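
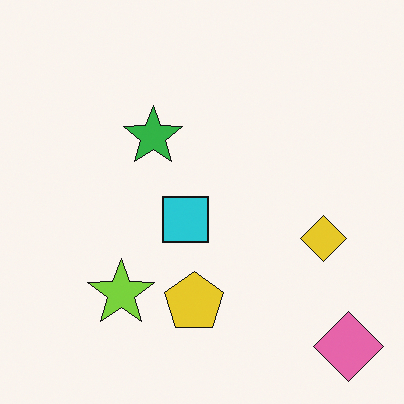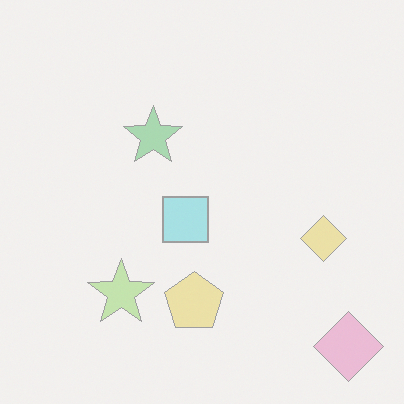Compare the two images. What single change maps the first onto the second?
It was given much lower contrast.

Tones are pushed toward mid-grey across the whole image — a global contrast change.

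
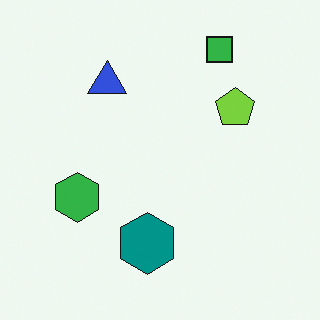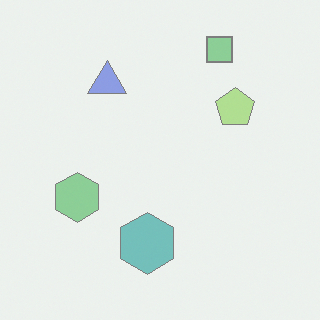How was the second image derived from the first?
The image was washed out (contrast reduced).

Tones are pushed toward mid-grey across the whole image — a global contrast change.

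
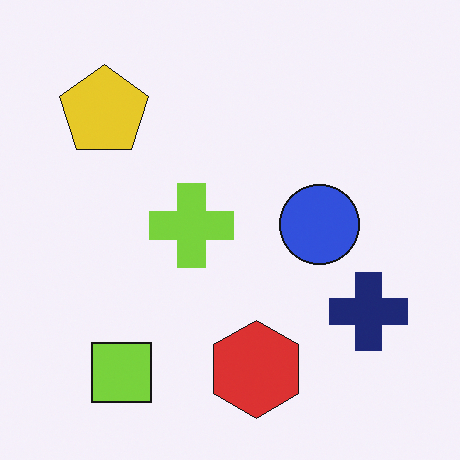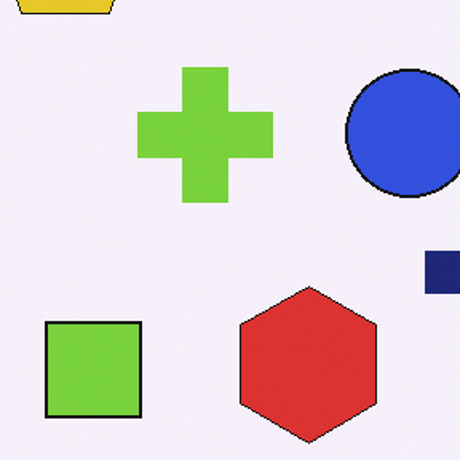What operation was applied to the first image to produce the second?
The image was cropped to a modestly smaller region and rescaled.

The visible shapes are larger and the field of view is narrower; shapes near the original edges may be partly or wholly outside the frame — a crop-and-rescale.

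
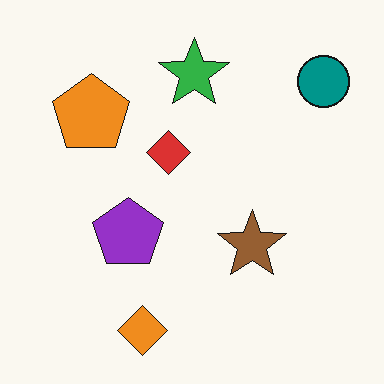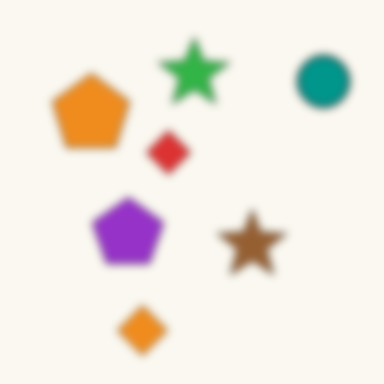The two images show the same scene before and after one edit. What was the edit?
It was moderately blurred.

Shape edges and outlines are uniformly softened across the whole image.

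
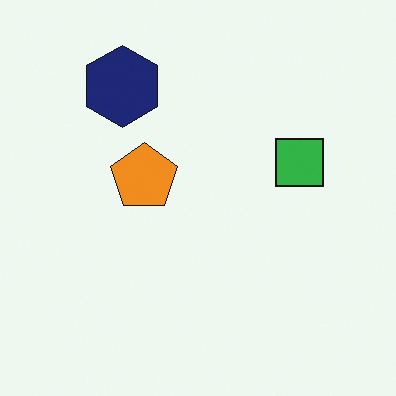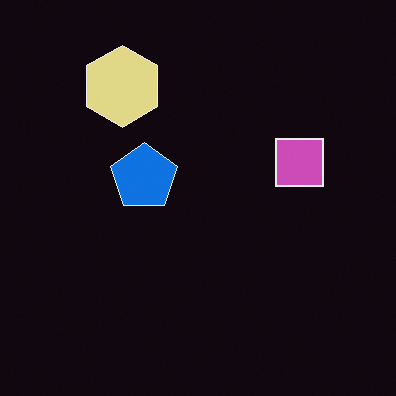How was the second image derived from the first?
Color-inverted (negative).

The light background has become dark and every shape's color is its complement — a photographic negative.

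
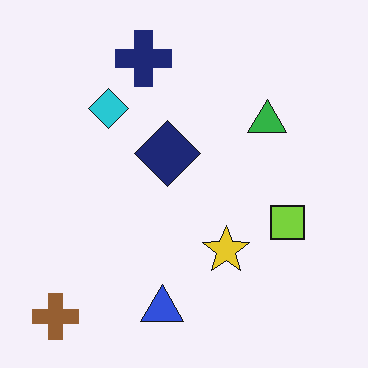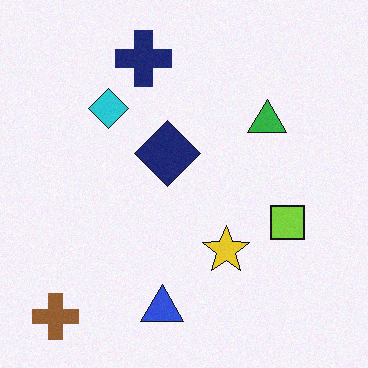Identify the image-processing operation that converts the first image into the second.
It was degraded with light additive noise.

Random speckle covers the whole image, including the flat background.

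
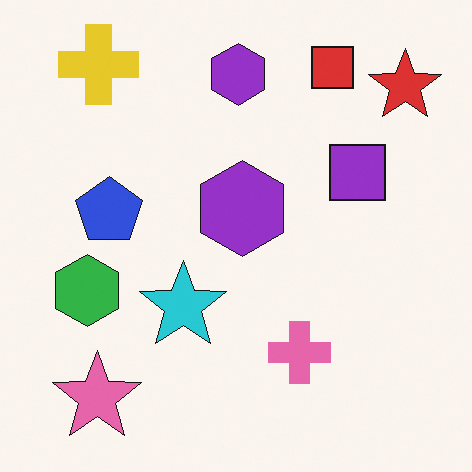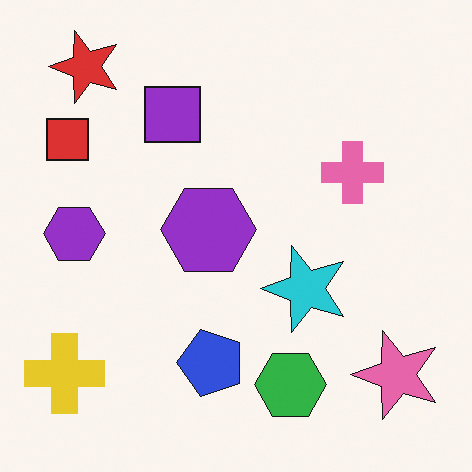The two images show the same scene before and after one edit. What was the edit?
Rotated 90° counter-clockwise.

The red star sits in the top-right of the first image and the top-left of the second — consistent with a whole-image 90° counter-clockwise rotation.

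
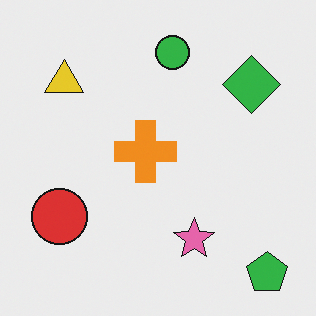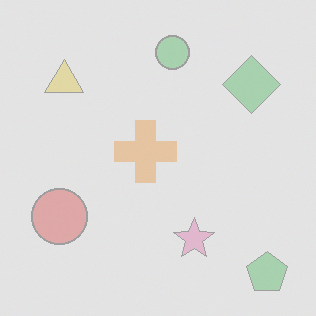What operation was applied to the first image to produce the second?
It was given much lower contrast.

Tones are pushed toward mid-grey across the whole image — a global contrast change.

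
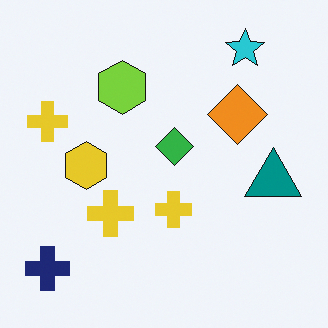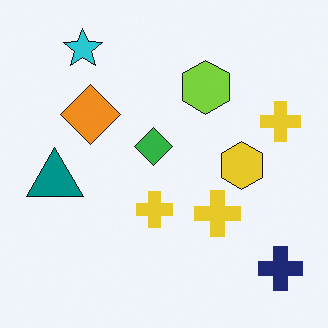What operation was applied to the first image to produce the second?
Flipped horizontally (left ↔ right).

The navy cross is in the bottom-left of the first image and the bottom-right of the second — shapes on opposite sides of the vertical midline have swapped in a mirror flip.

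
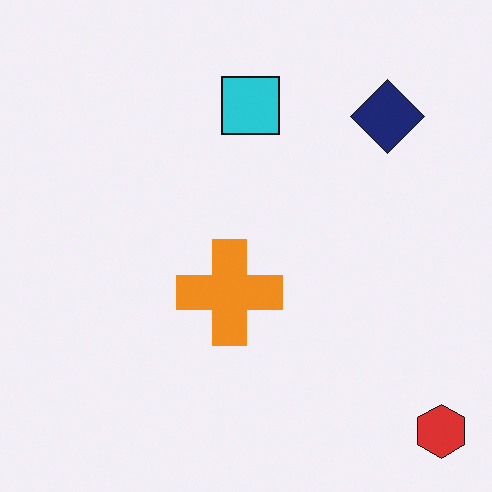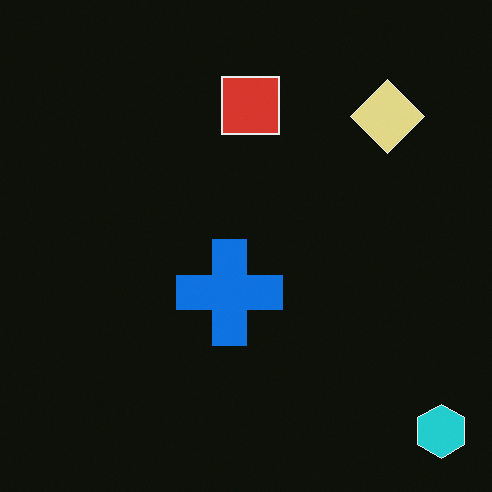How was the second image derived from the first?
The image was color-inverted (negative).

The light background has become dark and every shape's color is its complement — a photographic negative.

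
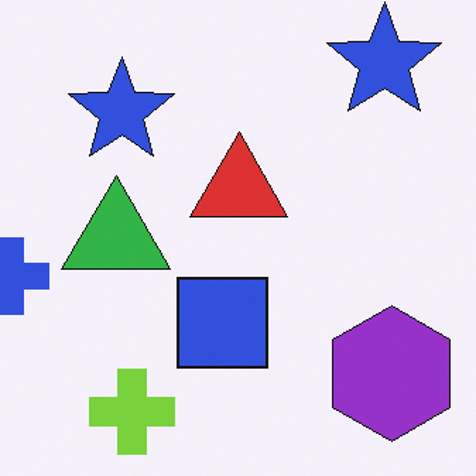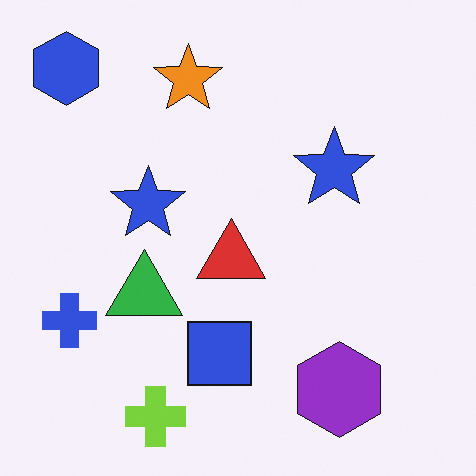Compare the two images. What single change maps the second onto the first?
The image was cropped to a modestly smaller region and rescaled.

The visible shapes are larger and the field of view is narrower; shapes near the original edges may be partly or wholly outside the frame — a crop-and-rescale.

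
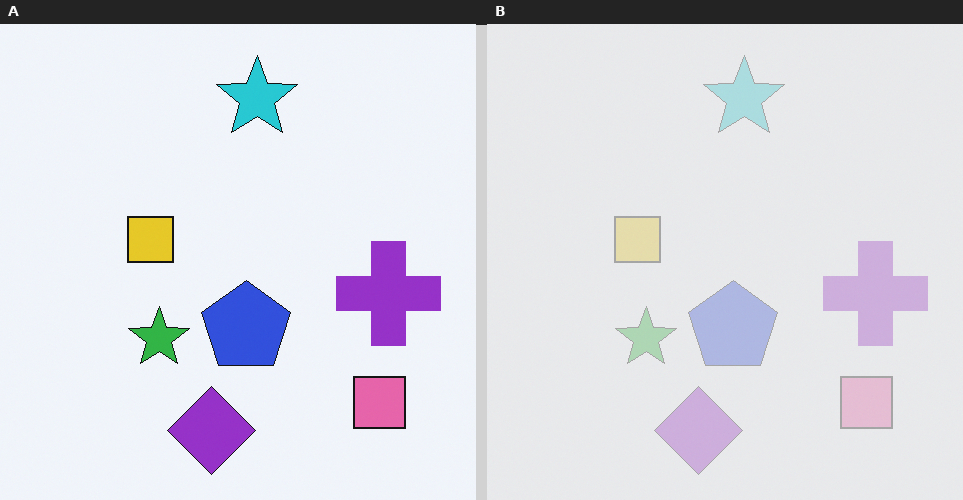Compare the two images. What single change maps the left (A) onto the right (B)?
Given much lower contrast.

Tones are pushed toward mid-grey across the whole image — a global contrast change.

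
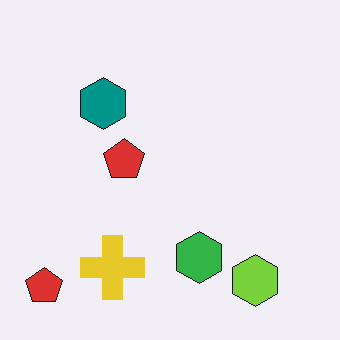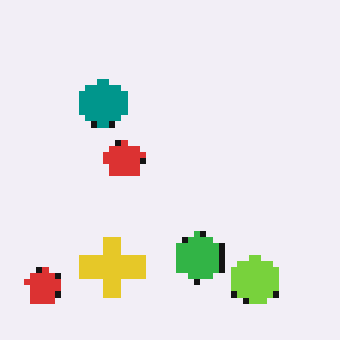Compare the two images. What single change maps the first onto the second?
Moderately pixelated.

Shapes are reduced to large square blocks; fine edges and outlines are lost — a downscale-then-upscale (mosaic) effect.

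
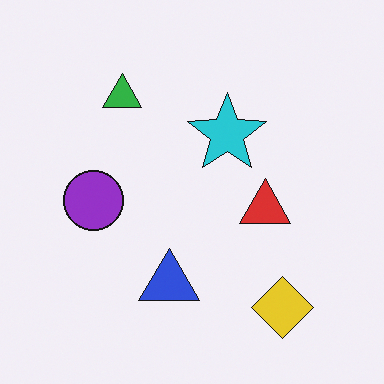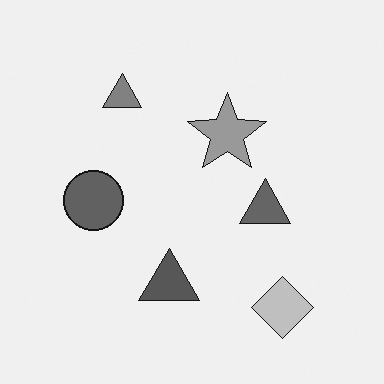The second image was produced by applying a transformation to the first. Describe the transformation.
The transformation is: converted to grayscale.

All color is removed — every shape is now a shade of grey.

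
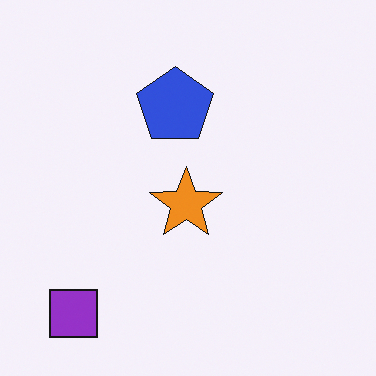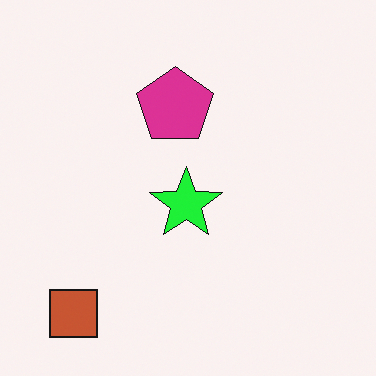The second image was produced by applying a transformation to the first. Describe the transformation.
This is the original image hue-shifted by a moderate amount.

Every shape's color has rotated by the same amount around the hue wheel — a uniform hue shift.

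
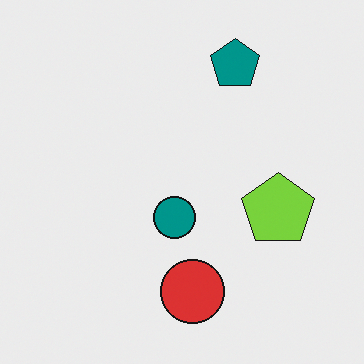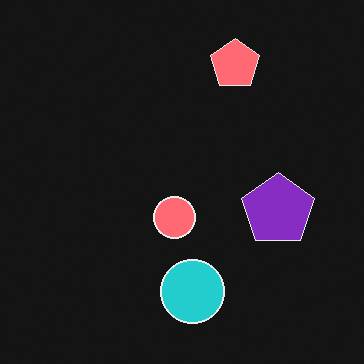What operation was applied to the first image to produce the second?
The second image is the first color-inverted (negative).

The light background has become dark and every shape's color is its complement — a photographic negative.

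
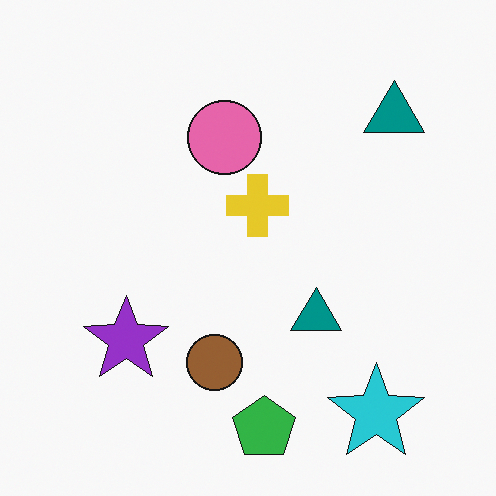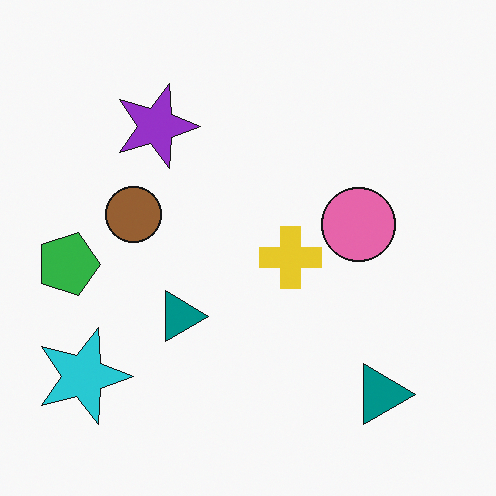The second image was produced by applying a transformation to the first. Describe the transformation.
Rotated 90° clockwise.

The cyan star sits in the bottom-right of the first image and the bottom-left of the second — consistent with a whole-image 90° clockwise rotation.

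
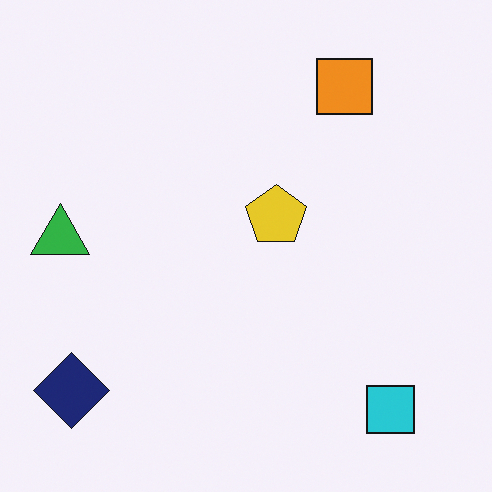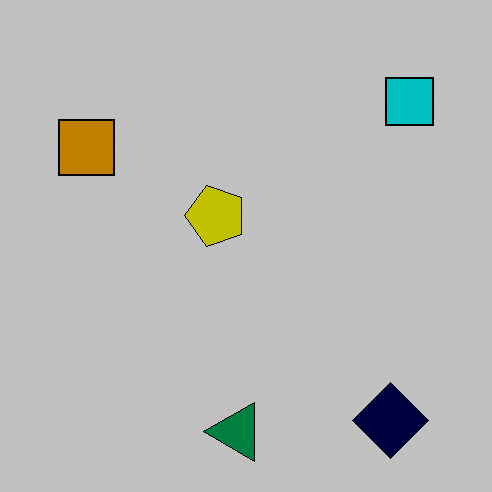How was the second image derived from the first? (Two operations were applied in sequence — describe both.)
The second image is the first heavily posterized to just a handful of flat colors, then rotated 90° counter-clockwise.

Each flat color has snapped to a coarser quantized level — most visibly, the near-white background has dropped to a flat grey. The navy diamond sits in the bottom-left of the first image and the bottom-right of the second — consistent with a whole-image 90° counter-clockwise rotation.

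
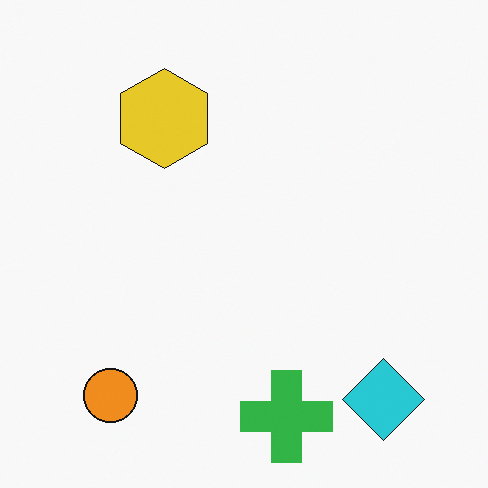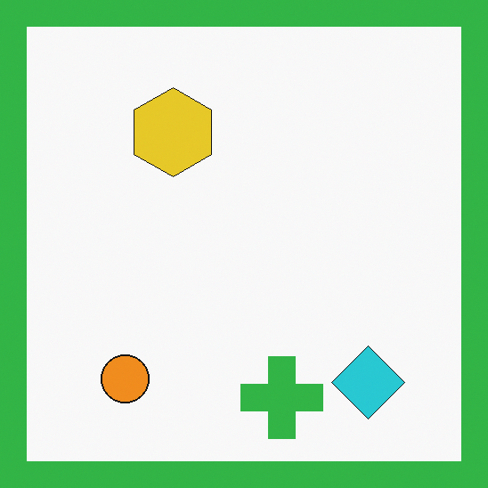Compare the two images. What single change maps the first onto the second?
The transformation is: framed with a green border.

A solid green frame runs around the edge of the second image, with the content slightly shrunk inside it.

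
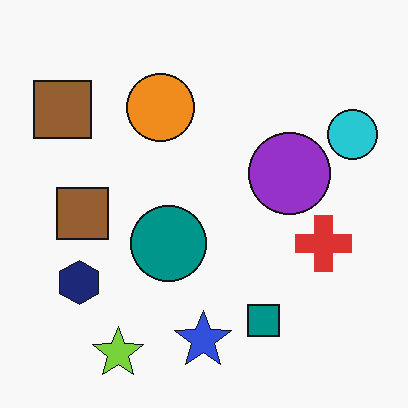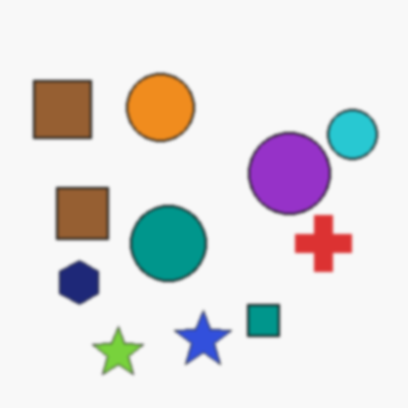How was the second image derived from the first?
It was lightly blurred.

Shape edges and outlines are uniformly softened across the whole image.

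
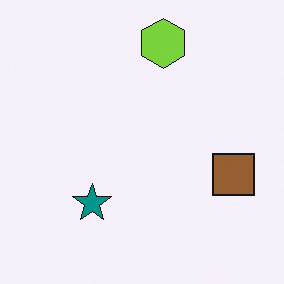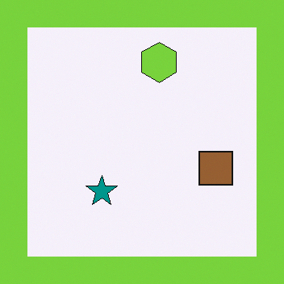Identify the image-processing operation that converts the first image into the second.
The transformation is: framed with a lime border.

A solid lime frame runs around the edge of the second image, with the content slightly shrunk inside it.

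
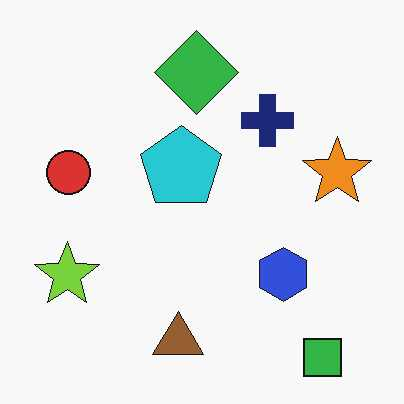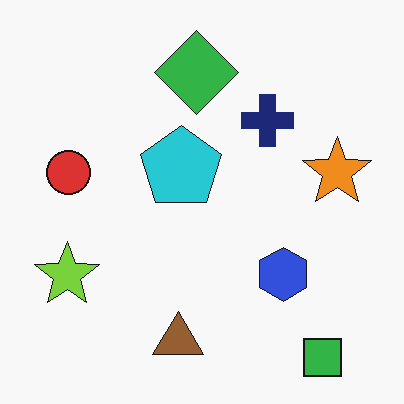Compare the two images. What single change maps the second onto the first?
The first image is the second JPEG-compressed with visible artifacts.

Blocky 8×8 compression artifacts appear around shape edges and the flat background shows ringing — characteristic JPEG degradation.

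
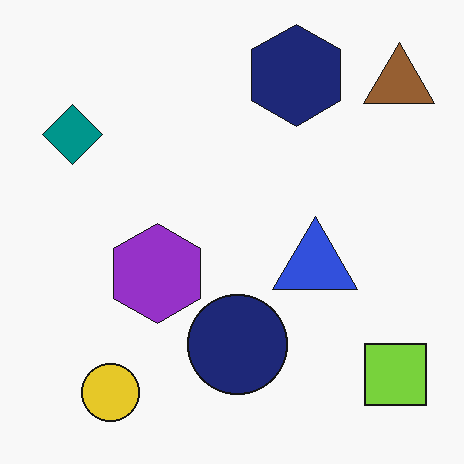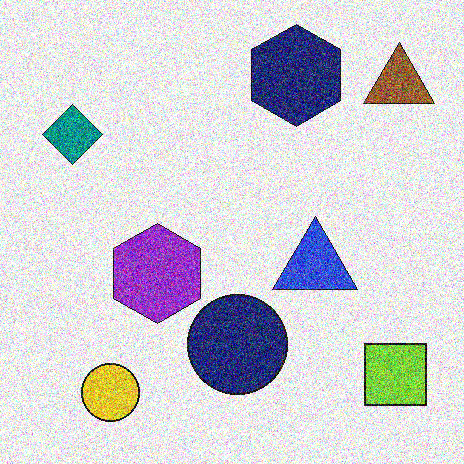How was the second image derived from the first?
The transformation is: degraded with a thick layer of grain.

Random speckle covers the whole image, including the flat background.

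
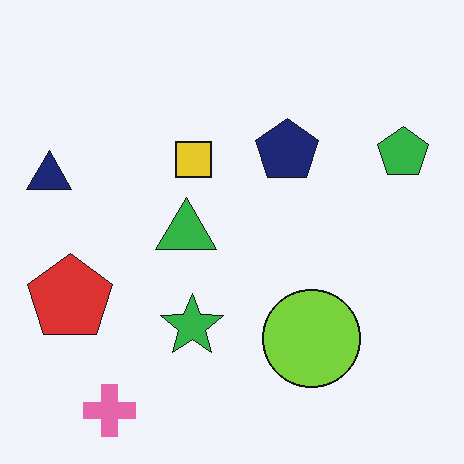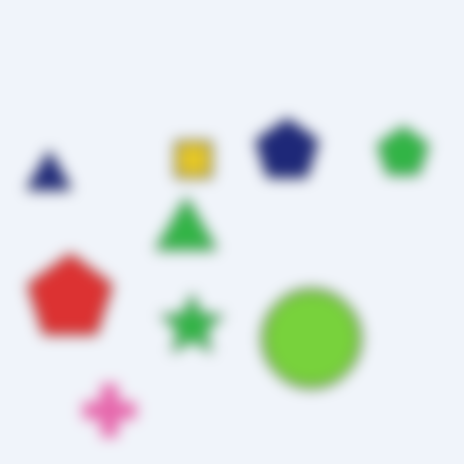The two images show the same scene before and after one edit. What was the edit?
It was strongly gaussian-blurred.

Shape edges and outlines are uniformly softened across the whole image.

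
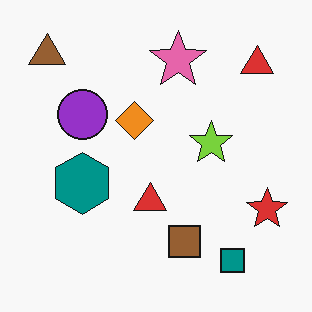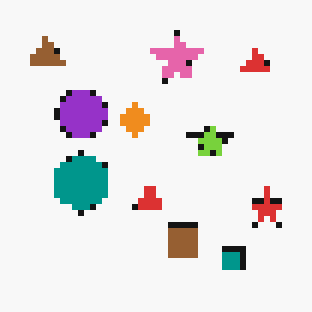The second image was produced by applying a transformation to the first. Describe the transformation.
It was moderately pixelated.

Shapes are reduced to large square blocks; fine edges and outlines are lost — a downscale-then-upscale (mosaic) effect.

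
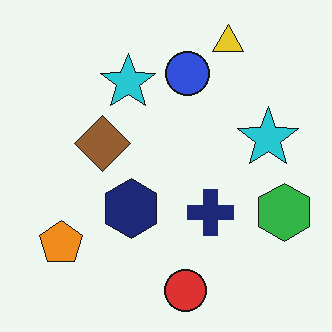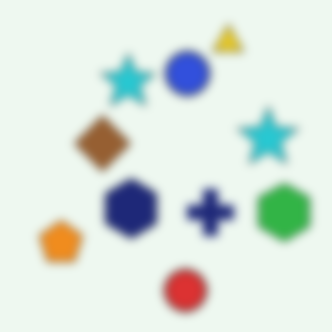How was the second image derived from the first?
The image was noticeably gaussian-blurred.

Shape edges and outlines are uniformly softened across the whole image.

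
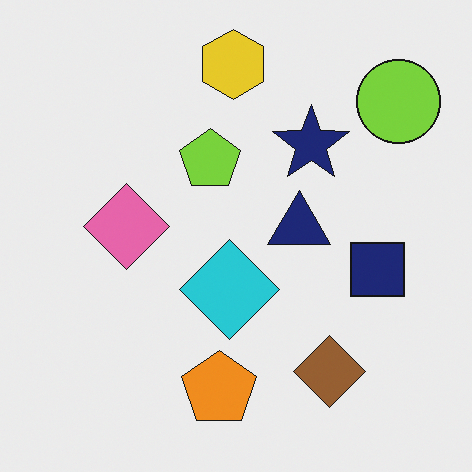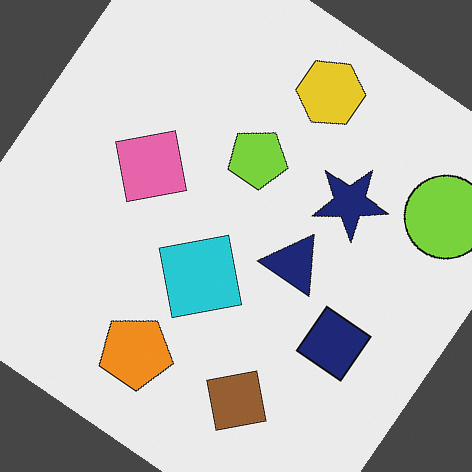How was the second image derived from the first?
The transformation is: rotated clockwise by a large amount — several tens of degrees.

Every shape is tilted by the same angle and the image corners show triangular fill wedges — a whole-image rotation by a non-right angle.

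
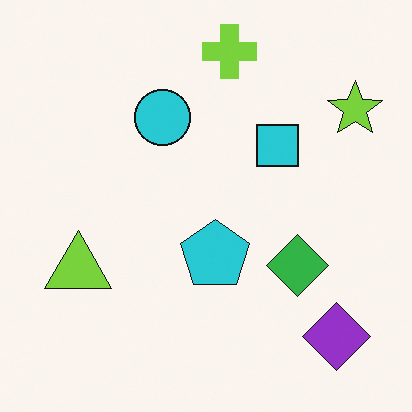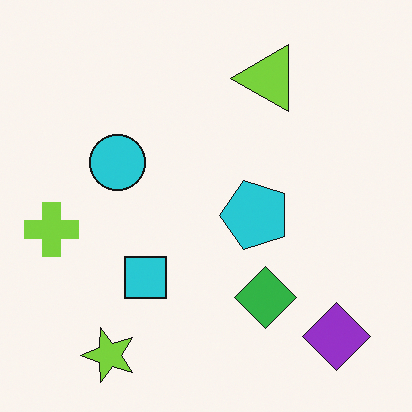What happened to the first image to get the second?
This is the original image transposed (reflected across the top-left ↔ bottom-right diagonal).

Shapes have swapped their row and column positions — what was in the top-right is now in the bottom-left — a diagonal reflection.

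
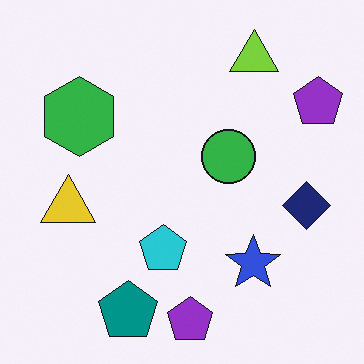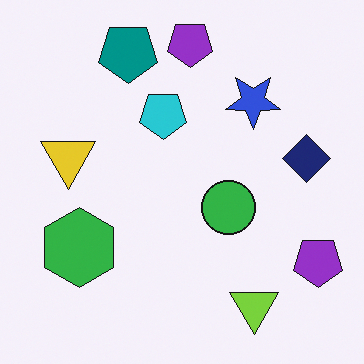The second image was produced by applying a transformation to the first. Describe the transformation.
The second image is the first flipped vertically (top ↔ bottom).

The teal pentagon is in the bottom of the first image and the top of the second — shapes on opposite sides of the horizontal midline have swapped in a mirror flip.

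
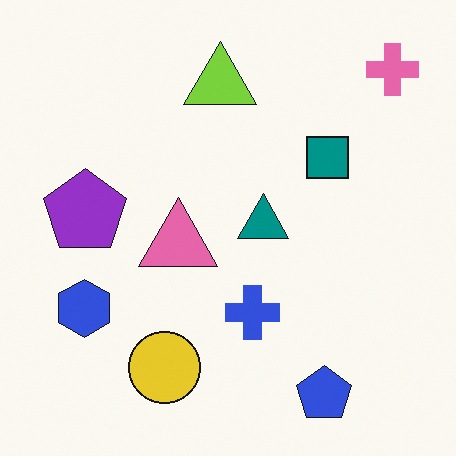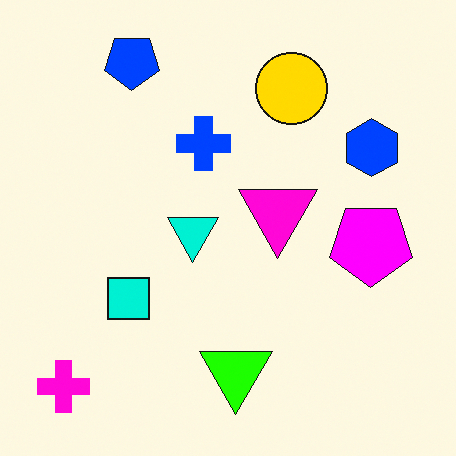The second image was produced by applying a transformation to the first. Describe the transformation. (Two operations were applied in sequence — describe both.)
Heavily oversaturated, then rotated 180°.

All colors are more vivid — a global saturation change. The pink cross sits in the top-right of the first image and the bottom-left of the second — consistent with a whole-image 180° rotation.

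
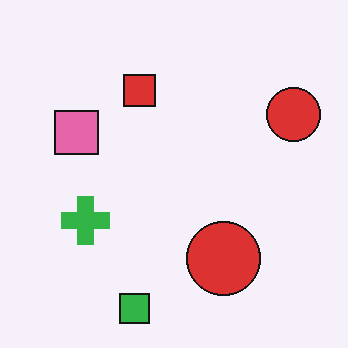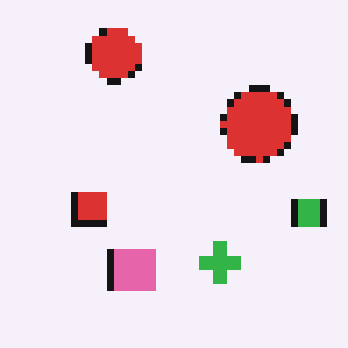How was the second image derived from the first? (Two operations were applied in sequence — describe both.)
Rotated 90° counter-clockwise, then pixelated into visible square blocks.

The green square sits in the bottom of the first image and the right of the second — consistent with a whole-image 90° counter-clockwise rotation. Shapes are reduced to large square blocks; fine edges and outlines are lost — a downscale-then-upscale (mosaic) effect.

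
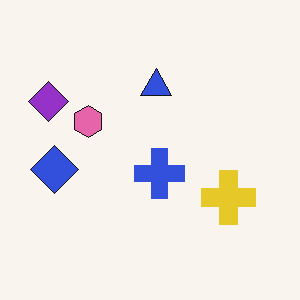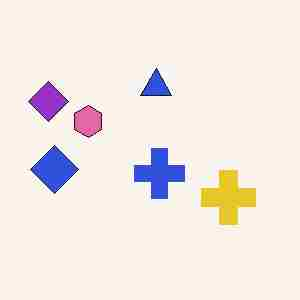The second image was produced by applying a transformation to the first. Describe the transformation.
This is the original image degraded with heavy JPEG compression.

Blocky 8×8 compression artifacts appear around shape edges and the flat background shows ringing — characteristic JPEG degradation.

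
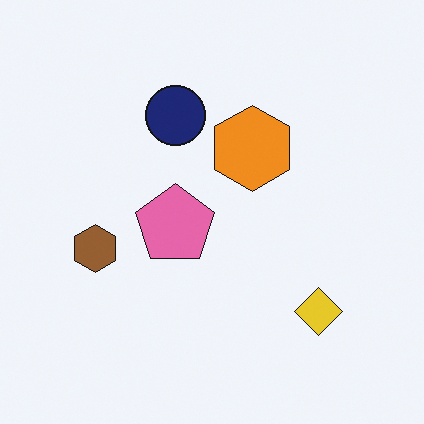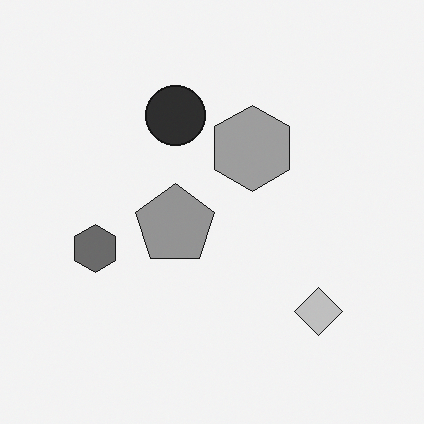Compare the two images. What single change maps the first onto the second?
The image was converted to grayscale.

All color is removed — every shape is now a shade of grey.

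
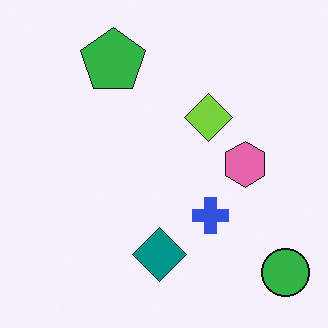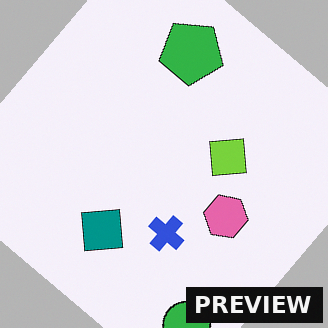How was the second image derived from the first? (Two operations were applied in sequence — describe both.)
Rotated clockwise by a large amount — several tens of degrees, then watermarked with the text "PREVIEW" in the lower-right corner.

Every shape is tilted by the same angle and the image corners show triangular fill wedges — a whole-image rotation by a non-right angle. A dark label reading "PREVIEW" appears in the lower-right corner.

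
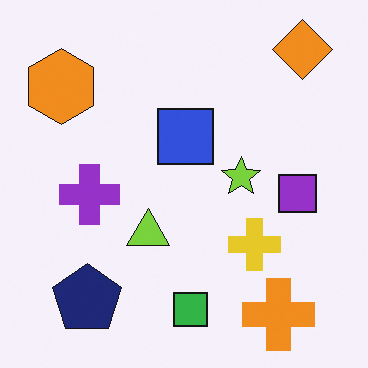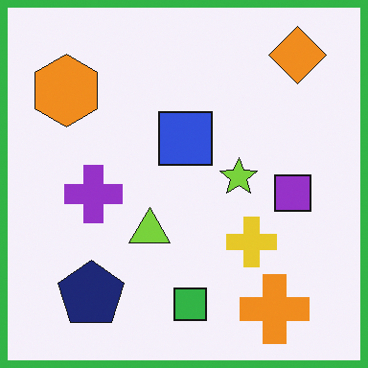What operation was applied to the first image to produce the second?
The second image is the first framed with a green border.

A solid green frame runs around the edge of the second image, with the content slightly shrunk inside it.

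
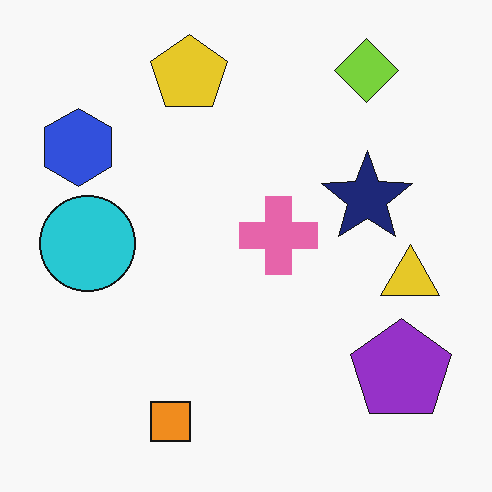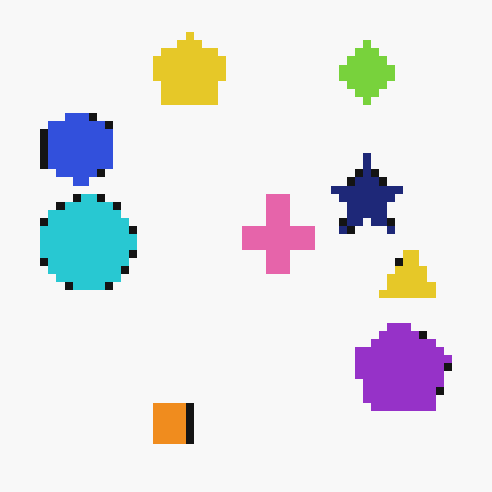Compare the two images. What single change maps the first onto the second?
The transformation is: pixelated into visible square blocks.

Shapes are reduced to large square blocks; fine edges and outlines are lost — a downscale-then-upscale (mosaic) effect.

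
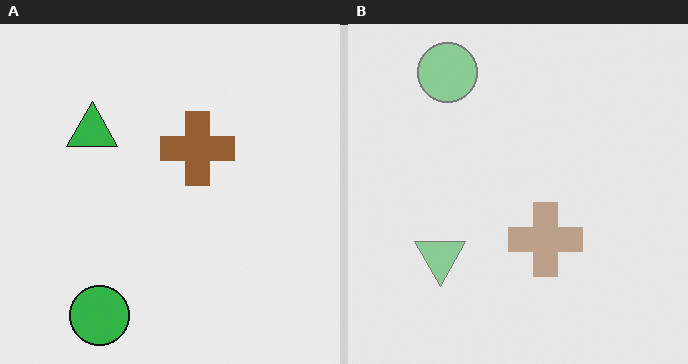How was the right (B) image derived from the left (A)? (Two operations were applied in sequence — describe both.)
It was given much lower contrast, then flipped vertically (top ↔ bottom).

Tones are pushed toward mid-grey across the whole image — a global contrast change. The green circle is in the bottom-left of the left (A) image and the top-left of the right (B) — shapes on opposite sides of the horizontal midline have swapped in a mirror flip.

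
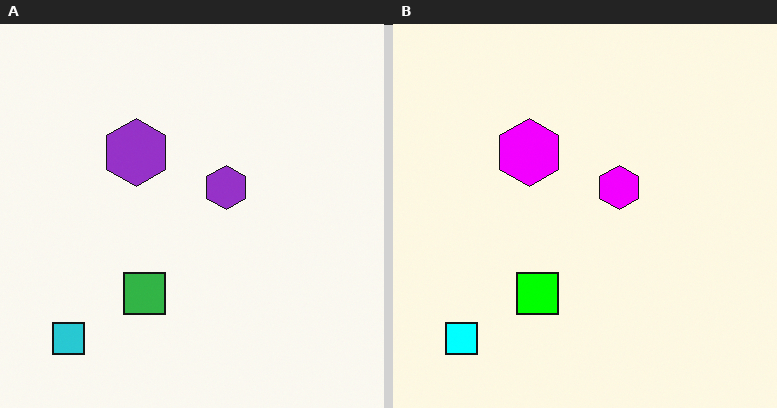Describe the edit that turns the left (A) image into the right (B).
The transformation is: made much more vivid (saturation change).

All colors are more vivid — a global saturation change.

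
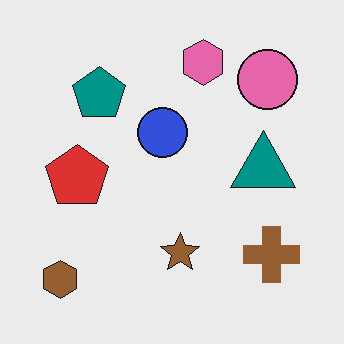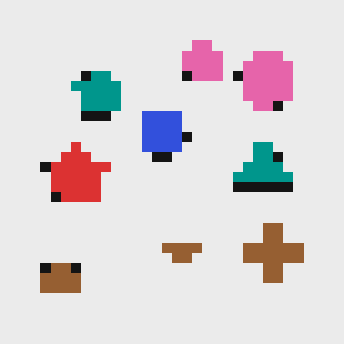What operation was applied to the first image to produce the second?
The image was coarsely pixelated.

Shapes are reduced to large square blocks; fine edges and outlines are lost — a downscale-then-upscale (mosaic) effect.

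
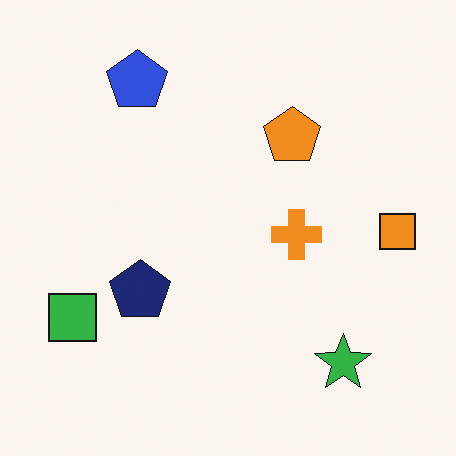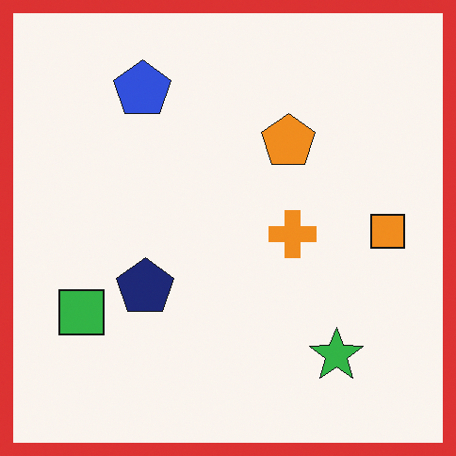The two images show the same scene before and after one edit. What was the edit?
It was framed with a red border.

A solid red frame runs around the edge of the second image, with the content slightly shrunk inside it.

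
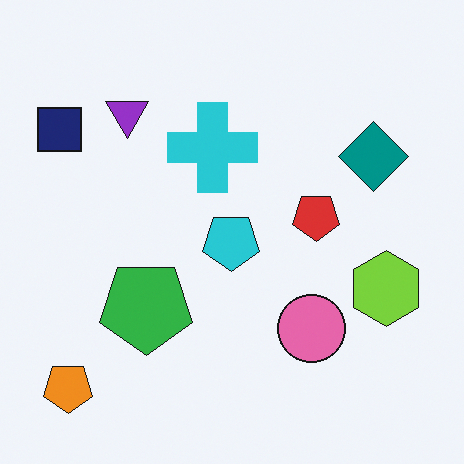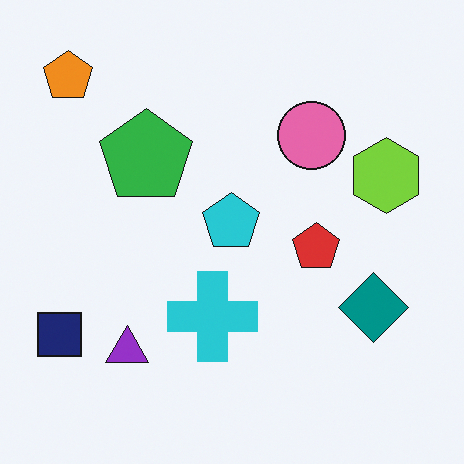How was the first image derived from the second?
Flipped vertically (top ↔ bottom).

The orange pentagon is in the top-left of the second image and the bottom-left of the first — shapes on opposite sides of the horizontal midline have swapped in a mirror flip.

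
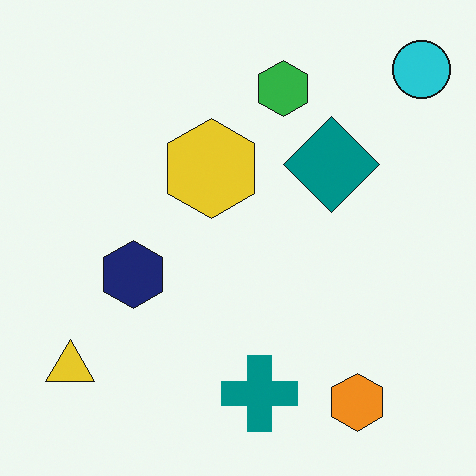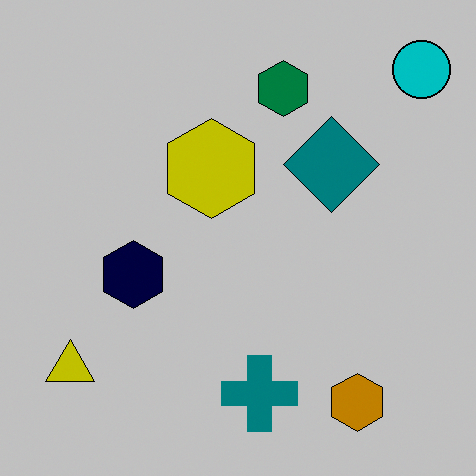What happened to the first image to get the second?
The transformation is: heavily posterized to just a handful of flat colors.

Each flat color has snapped to a coarser quantized level — most visibly, the near-white background has dropped to a flat grey.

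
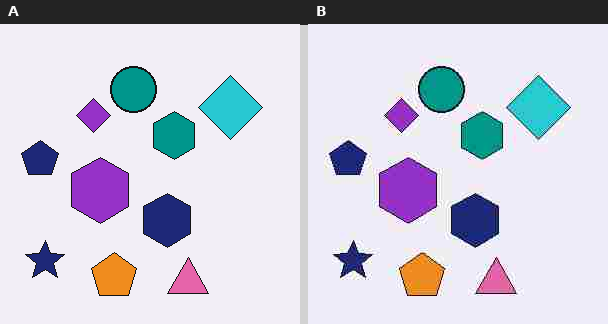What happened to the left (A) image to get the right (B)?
The transformation is: heavily JPEG-compressed with obvious blocking artifacts.

Blocky 8×8 compression artifacts appear around shape edges and the flat background shows ringing — characteristic JPEG degradation.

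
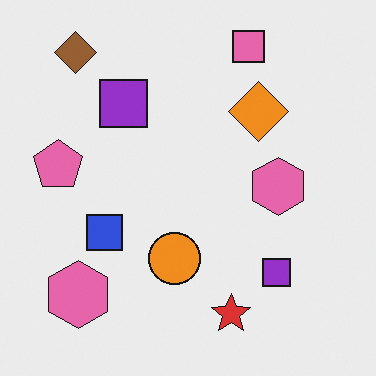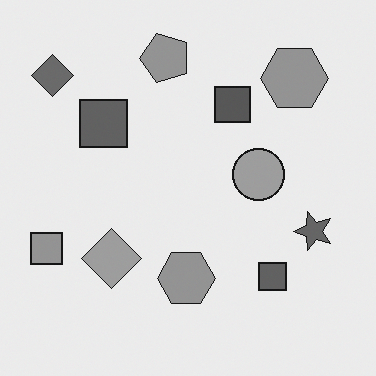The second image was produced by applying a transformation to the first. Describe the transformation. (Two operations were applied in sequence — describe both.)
It was converted to grayscale, then transposed (reflected across the top-left ↔ bottom-right diagonal).

All color is removed — every shape is now a shade of grey. Shapes have swapped their row and column positions — what was in the top-right is now in the bottom-left — a diagonal reflection.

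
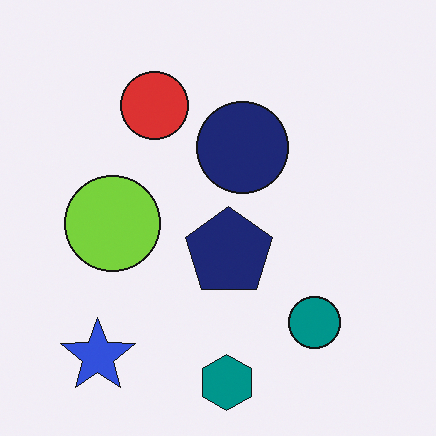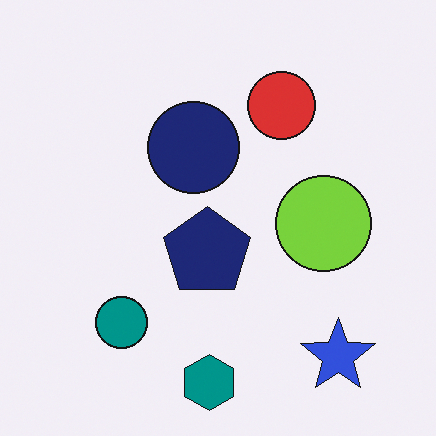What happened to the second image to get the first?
The image was flipped horizontally (left ↔ right).

The blue star is in the bottom-right of the second image and the bottom-left of the first — shapes on opposite sides of the vertical midline have swapped in a mirror flip.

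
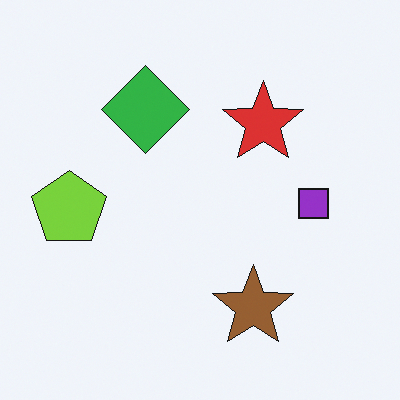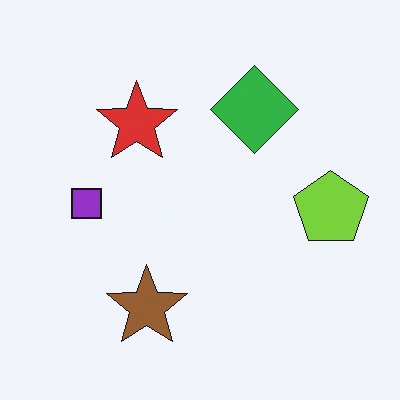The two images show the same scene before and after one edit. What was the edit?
The image was flipped horizontally (left ↔ right).

The lime pentagon is in the left of the first image and the right of the second — shapes on opposite sides of the vertical midline have swapped in a mirror flip.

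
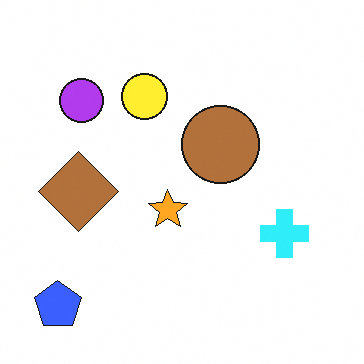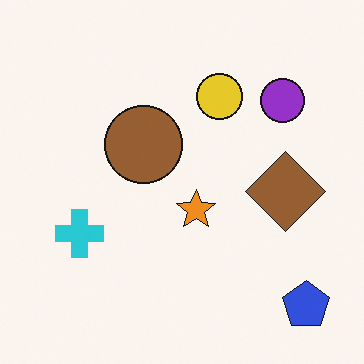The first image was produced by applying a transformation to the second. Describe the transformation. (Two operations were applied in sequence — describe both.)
The first image is the second slightly brightened, then flipped horizontally (left ↔ right).

Every pixel — background and shapes alike — is uniformly brightened. The blue pentagon is in the bottom-right of the second image and the bottom-left of the first — shapes on opposite sides of the vertical midline have swapped in a mirror flip.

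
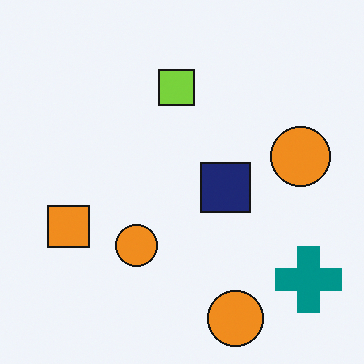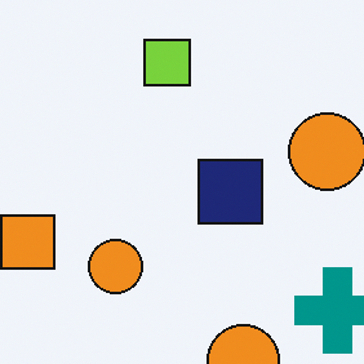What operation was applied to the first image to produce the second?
It was cropped to a modestly smaller region and rescaled.

The visible shapes are larger and the field of view is narrower; shapes near the original edges may be partly or wholly outside the frame — a crop-and-rescale.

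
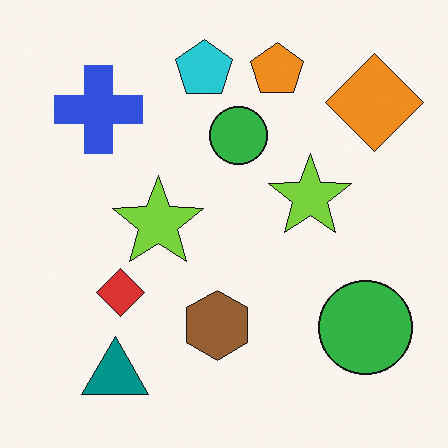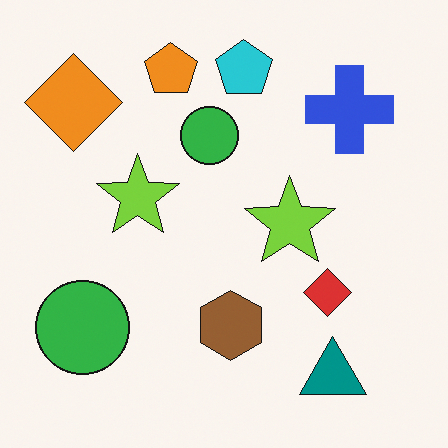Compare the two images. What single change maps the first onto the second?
The image was flipped horizontally (left ↔ right).

The orange diamond is in the top-right of the first image and the top-left of the second — shapes on opposite sides of the vertical midline have swapped in a mirror flip.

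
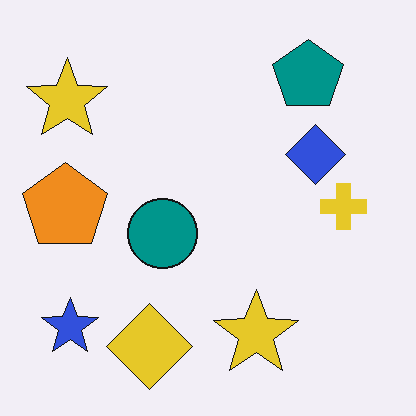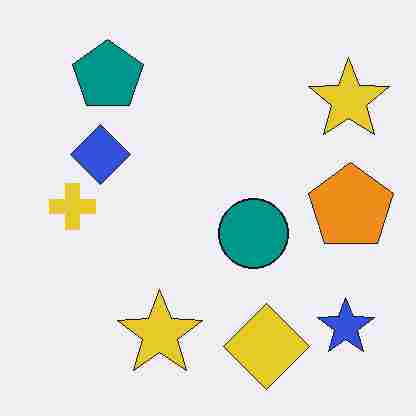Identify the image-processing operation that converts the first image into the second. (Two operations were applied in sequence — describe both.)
This is the original image flipped horizontally (left ↔ right), then heavily JPEG-compressed with obvious blocking artifacts.

The orange pentagon is in the left of the first image and the right of the second — shapes on opposite sides of the vertical midline have swapped in a mirror flip. Blocky 8×8 compression artifacts appear around shape edges and the flat background shows ringing — characteristic JPEG degradation.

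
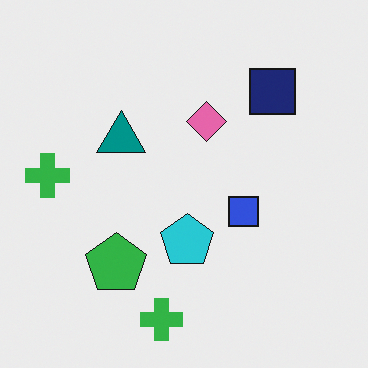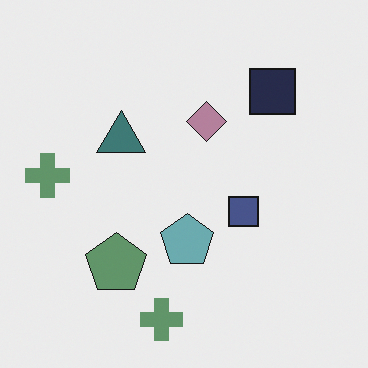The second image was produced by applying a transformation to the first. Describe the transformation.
The transformation is: heavily desaturated.

All colors are more muted and greyish — a global saturation change.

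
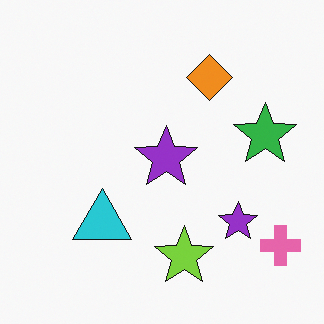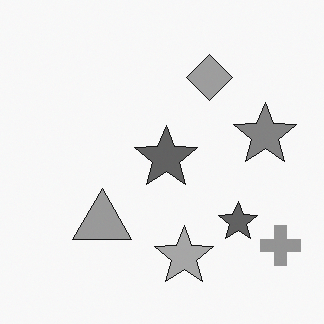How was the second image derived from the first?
The image was converted to grayscale.

All color is removed — every shape is now a shade of grey.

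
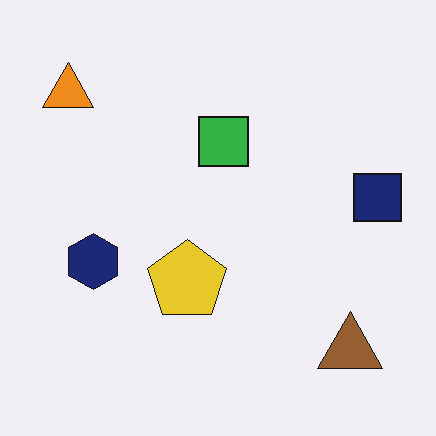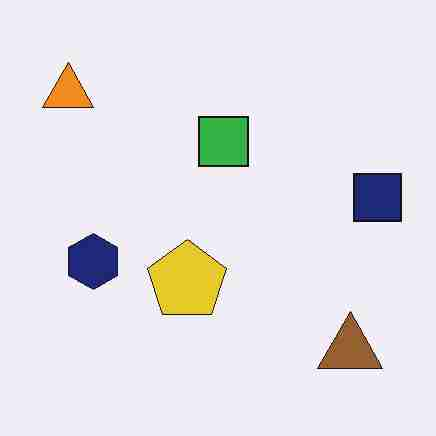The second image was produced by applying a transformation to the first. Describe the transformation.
This is the original image heavily JPEG-compressed with obvious blocking artifacts.

Blocky 8×8 compression artifacts appear around shape edges and the flat background shows ringing — characteristic JPEG degradation.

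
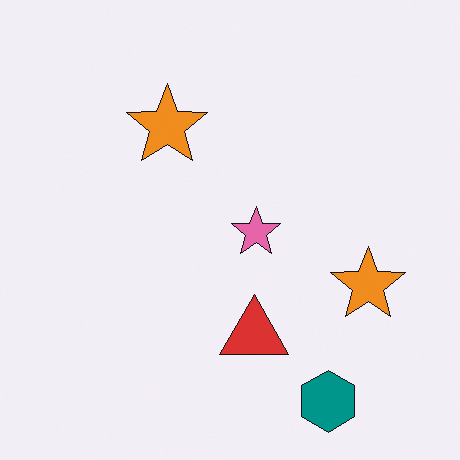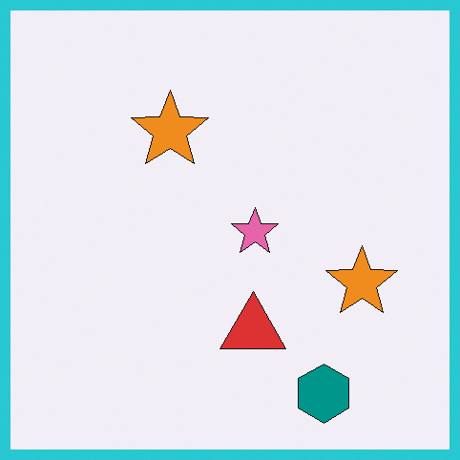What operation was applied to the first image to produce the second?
It was framed with a cyan border.

A solid cyan frame runs around the edge of the second image, with the content slightly shrunk inside it.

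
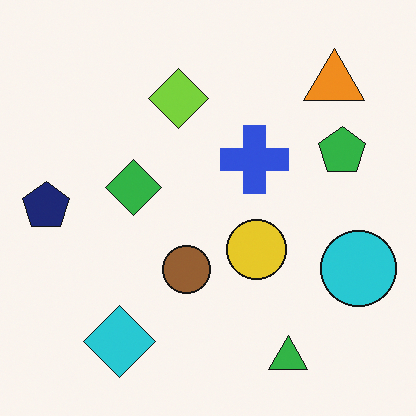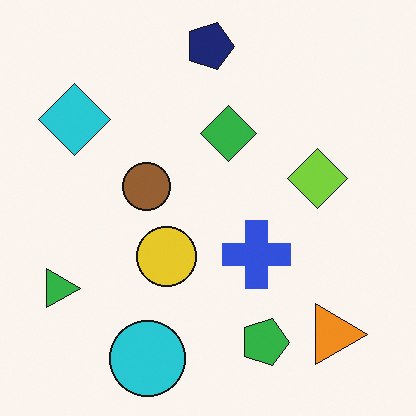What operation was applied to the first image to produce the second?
Rotated 90° clockwise.

The orange triangle sits in the top-right of the first image and the bottom-right of the second — consistent with a whole-image 90° clockwise rotation.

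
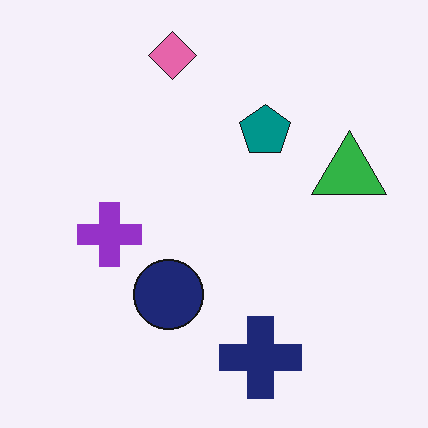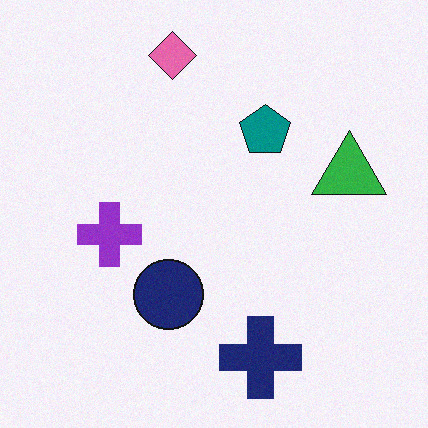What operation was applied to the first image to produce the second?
This is the original image degraded with subtle gaussian noise.

Random speckle covers the whole image, including the flat background.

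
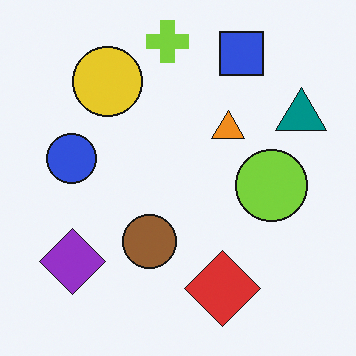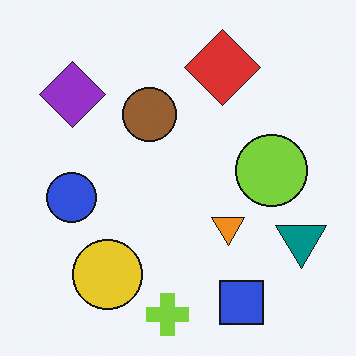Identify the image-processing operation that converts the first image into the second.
The second image is the first flipped vertically (top ↔ bottom).

The lime cross is in the top of the first image and the bottom of the second — shapes on opposite sides of the horizontal midline have swapped in a mirror flip.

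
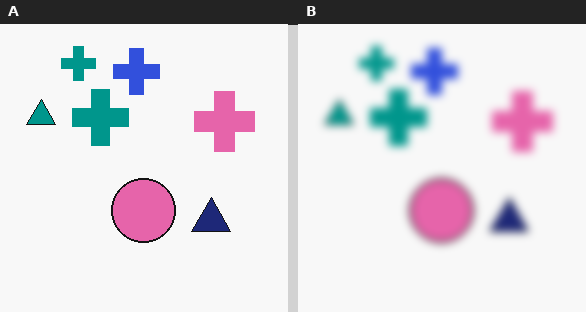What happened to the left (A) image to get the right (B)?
Noticeably gaussian-blurred.

Shape edges and outlines are uniformly softened across the whole image.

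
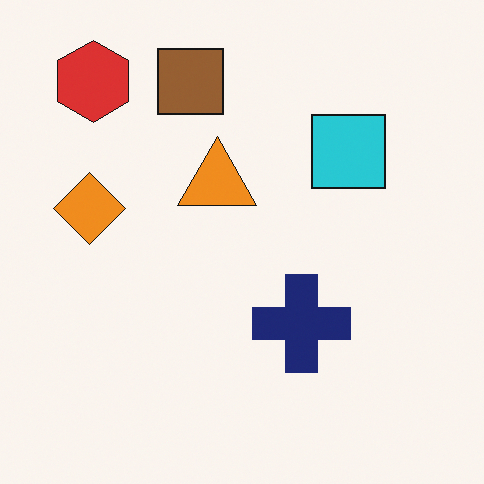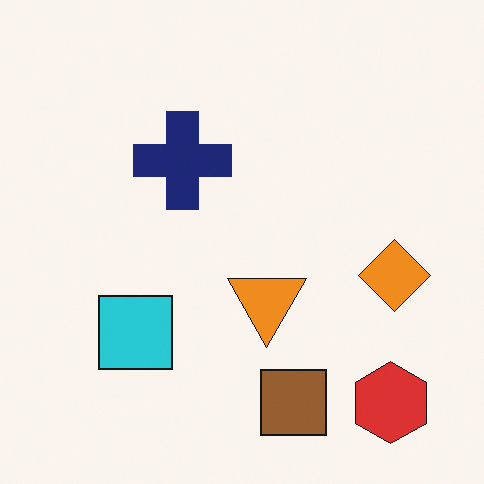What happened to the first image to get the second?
The image was rotated 180°.

The red hexagon sits in the top-left of the first image and the bottom-right of the second — consistent with a whole-image 180° rotation.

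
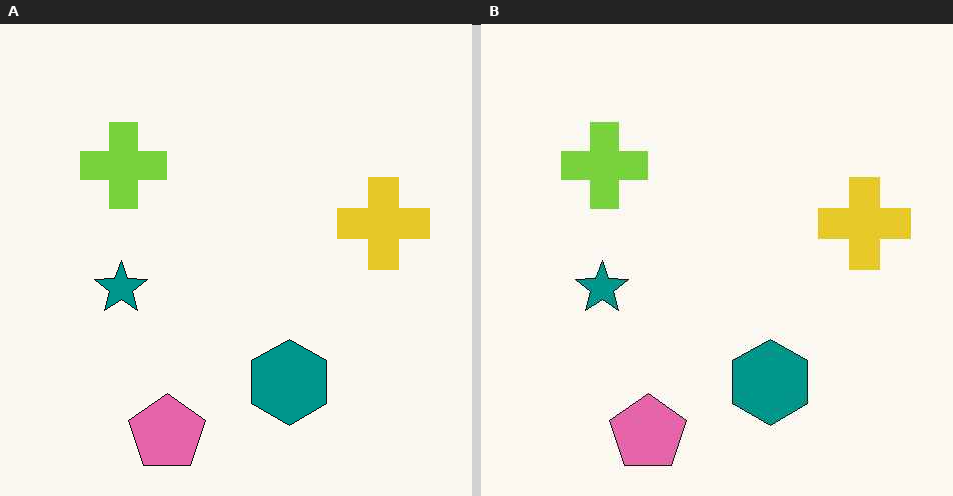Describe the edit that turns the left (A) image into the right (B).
It was given moderate JPEG compression.

Blocky 8×8 compression artifacts appear around shape edges and the flat background shows ringing — characteristic JPEG degradation.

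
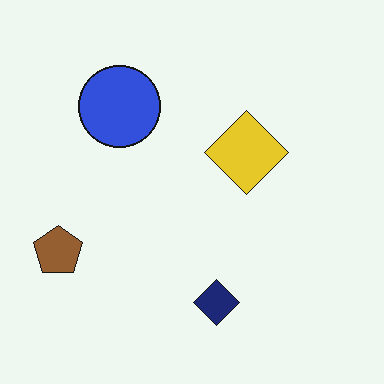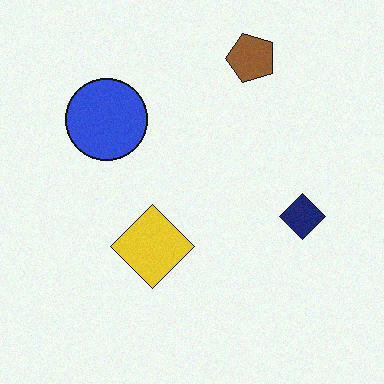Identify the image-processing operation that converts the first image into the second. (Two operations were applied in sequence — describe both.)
The transformation is: transposed (reflected across the top-left ↔ bottom-right diagonal), then degraded with subtle gaussian noise.

Shapes have swapped their row and column positions — what was in the top-right is now in the bottom-left — a diagonal reflection. Random speckle covers the whole image, including the flat background.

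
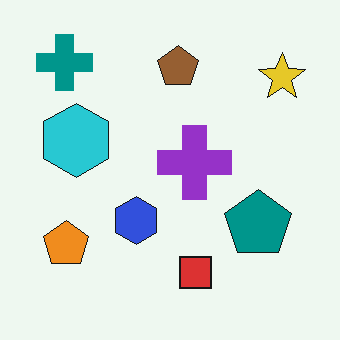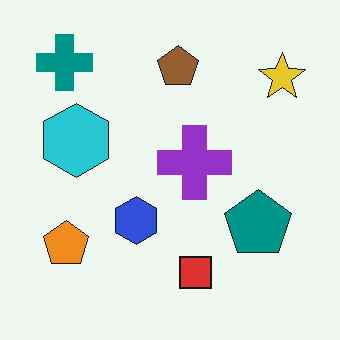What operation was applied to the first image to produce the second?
The transformation is: JPEG-compressed with visible artifacts.

Blocky 8×8 compression artifacts appear around shape edges and the flat background shows ringing — characteristic JPEG degradation.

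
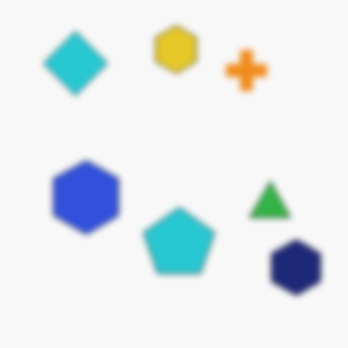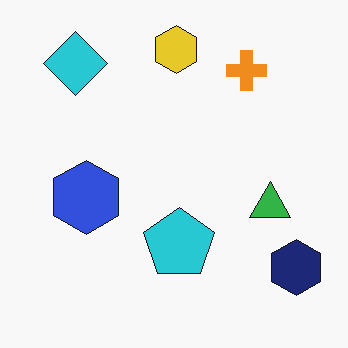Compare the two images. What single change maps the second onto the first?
The first image is the second moderately blurred.

Shape edges and outlines are uniformly softened across the whole image.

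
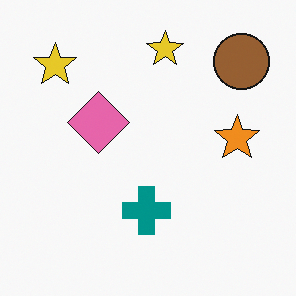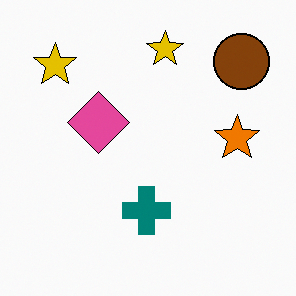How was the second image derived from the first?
The image was given slightly increased contrast.

Tones are pushed away from mid-grey across the whole image — a global contrast change.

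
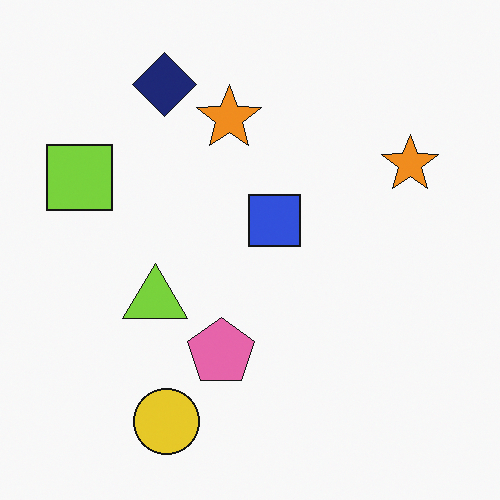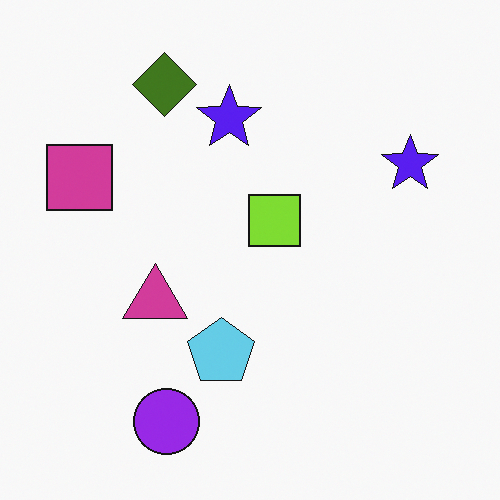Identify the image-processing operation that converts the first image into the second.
This is the original image hue-shifted by a large amount.

Every shape's color has rotated by the same amount around the hue wheel — a uniform hue shift.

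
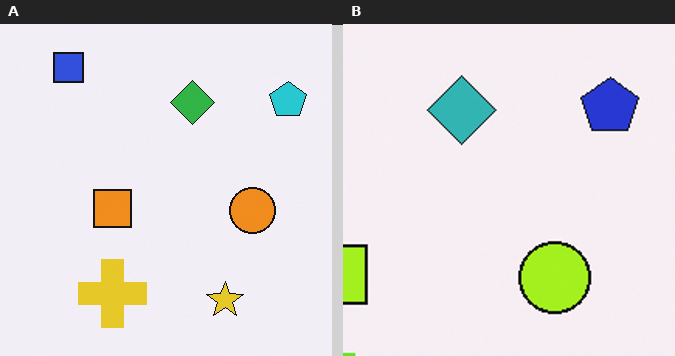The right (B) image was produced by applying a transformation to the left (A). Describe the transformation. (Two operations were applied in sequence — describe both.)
The right (B) image is the left (A) hue-shifted by a small amount, then cropped slightly and scaled back up.

Every shape's color has rotated by the same amount around the hue wheel — a uniform hue shift. The visible shapes are larger and the field of view is narrower; shapes near the original edges may be partly or wholly outside the frame — a crop-and-rescale.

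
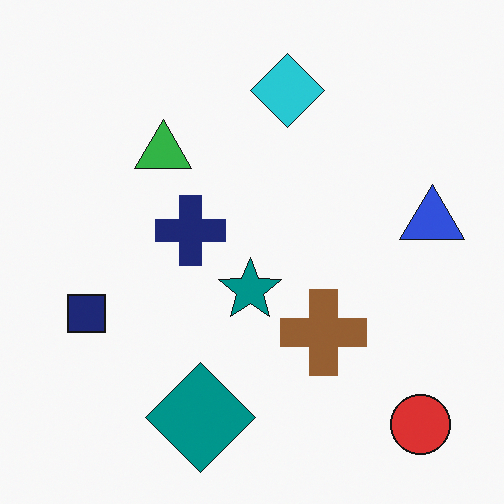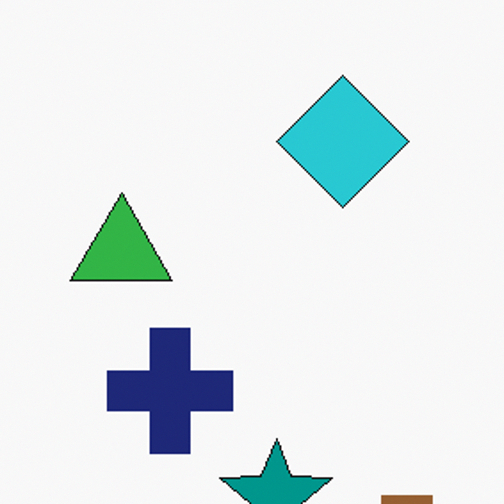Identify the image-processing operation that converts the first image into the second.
It was cropped to a noticeably smaller region and rescaled.

The visible shapes are larger and the field of view is narrower; shapes near the original edges may be partly or wholly outside the frame — a crop-and-rescale.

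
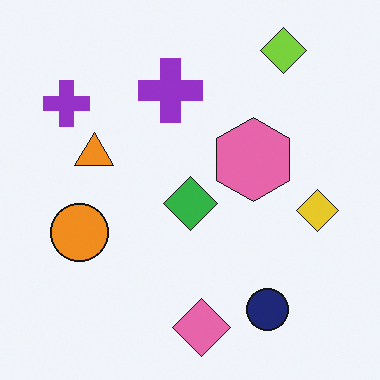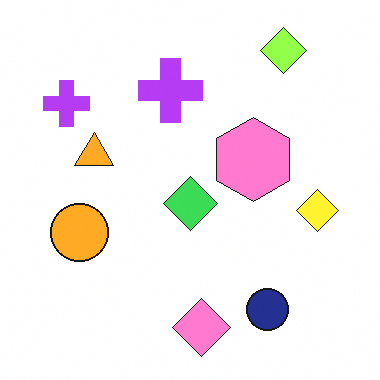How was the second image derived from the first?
The transformation is: slightly brightened.

Every pixel — background and shapes alike — is uniformly brightened.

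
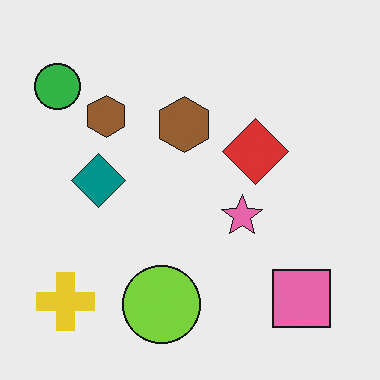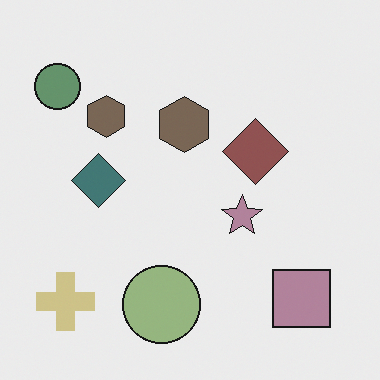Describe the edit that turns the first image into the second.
The image was made much more muted (saturation change).

All colors are more muted and greyish — a global saturation change.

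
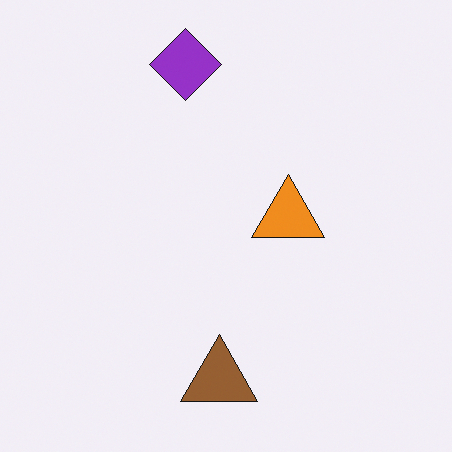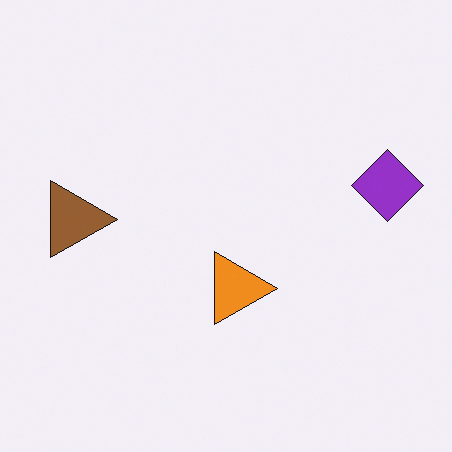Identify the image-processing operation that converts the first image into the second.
It was rotated 90° clockwise.

The purple diamond sits in the top of the first image and the right of the second — consistent with a whole-image 90° clockwise rotation.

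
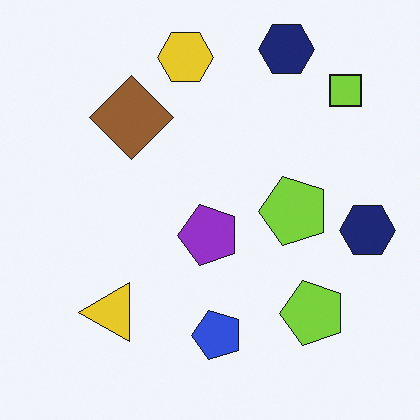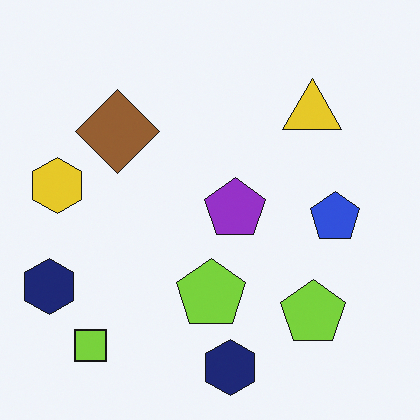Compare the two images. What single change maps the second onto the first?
Transposed (reflected across the top-left ↔ bottom-right diagonal).

Shapes have swapped their row and column positions — what was in the top-right is now in the bottom-left — a diagonal reflection.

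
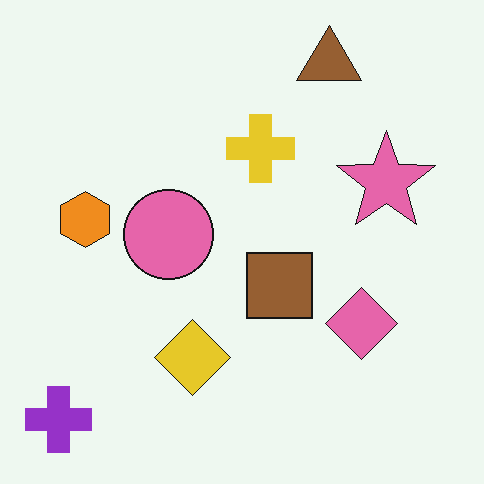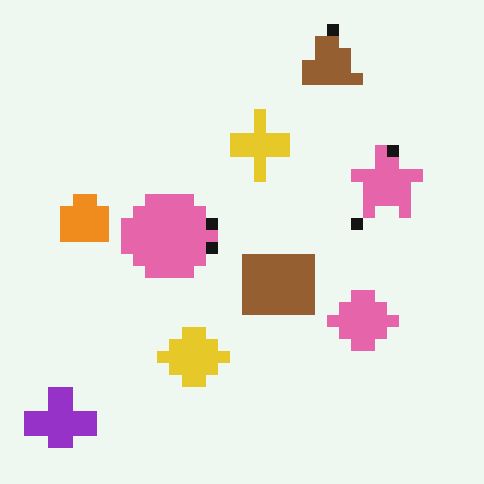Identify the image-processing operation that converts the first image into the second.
Coarsely pixelated.

Shapes are reduced to large square blocks; fine edges and outlines are lost — a downscale-then-upscale (mosaic) effect.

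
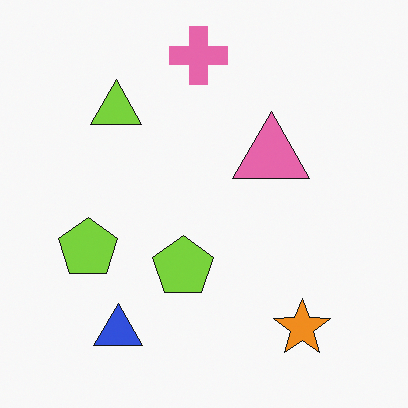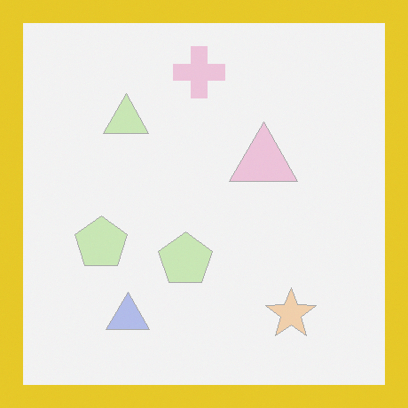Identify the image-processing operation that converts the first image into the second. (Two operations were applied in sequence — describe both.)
This is the original image washed out (contrast reduced), then framed with a yellow border.

Tones are pushed toward mid-grey across the whole image — a global contrast change. A solid yellow frame runs around the edge of the second image, with the content slightly shrunk inside it.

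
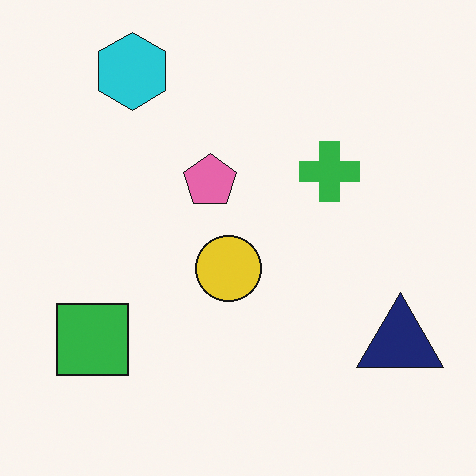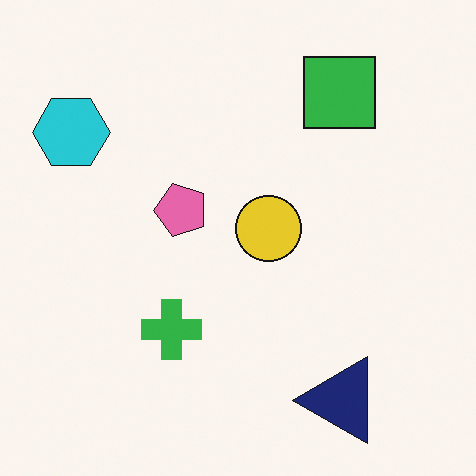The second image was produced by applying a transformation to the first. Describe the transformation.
The image was transposed (reflected across the top-left ↔ bottom-right diagonal).

Shapes have swapped their row and column positions — what was in the top-right is now in the bottom-left — a diagonal reflection.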